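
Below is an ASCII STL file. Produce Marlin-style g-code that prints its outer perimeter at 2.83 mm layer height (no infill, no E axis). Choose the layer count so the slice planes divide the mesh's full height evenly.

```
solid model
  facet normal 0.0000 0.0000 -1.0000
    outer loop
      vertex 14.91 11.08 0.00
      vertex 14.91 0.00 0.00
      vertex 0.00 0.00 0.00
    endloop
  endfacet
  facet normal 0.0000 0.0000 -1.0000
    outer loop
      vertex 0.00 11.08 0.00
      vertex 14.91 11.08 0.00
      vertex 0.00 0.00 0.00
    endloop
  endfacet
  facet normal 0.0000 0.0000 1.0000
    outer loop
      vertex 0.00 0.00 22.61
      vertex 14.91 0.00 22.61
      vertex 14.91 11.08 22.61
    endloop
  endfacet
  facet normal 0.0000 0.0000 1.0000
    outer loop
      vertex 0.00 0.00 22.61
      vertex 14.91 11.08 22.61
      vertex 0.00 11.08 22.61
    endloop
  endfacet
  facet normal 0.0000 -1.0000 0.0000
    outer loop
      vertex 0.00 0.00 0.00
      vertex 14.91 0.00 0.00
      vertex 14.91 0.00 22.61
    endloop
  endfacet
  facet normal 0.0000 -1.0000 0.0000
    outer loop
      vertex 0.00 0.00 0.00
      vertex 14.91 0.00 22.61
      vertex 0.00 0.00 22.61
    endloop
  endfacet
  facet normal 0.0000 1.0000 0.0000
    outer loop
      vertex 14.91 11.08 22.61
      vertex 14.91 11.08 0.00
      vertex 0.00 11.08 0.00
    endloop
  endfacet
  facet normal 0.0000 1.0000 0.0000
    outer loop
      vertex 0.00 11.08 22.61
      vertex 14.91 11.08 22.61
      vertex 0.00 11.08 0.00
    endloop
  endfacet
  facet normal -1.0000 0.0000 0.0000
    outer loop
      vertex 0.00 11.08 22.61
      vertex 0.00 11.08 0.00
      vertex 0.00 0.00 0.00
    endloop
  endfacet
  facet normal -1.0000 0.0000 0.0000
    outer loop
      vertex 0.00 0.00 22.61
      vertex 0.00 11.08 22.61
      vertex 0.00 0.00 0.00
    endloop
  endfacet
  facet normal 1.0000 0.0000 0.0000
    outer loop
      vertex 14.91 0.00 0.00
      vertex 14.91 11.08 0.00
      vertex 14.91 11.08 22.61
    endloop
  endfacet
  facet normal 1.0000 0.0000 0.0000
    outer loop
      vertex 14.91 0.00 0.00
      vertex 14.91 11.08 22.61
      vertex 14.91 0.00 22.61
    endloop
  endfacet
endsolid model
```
; perimeter-only toolpath
G21 ; units = mm
G90 ; absolute positioning
G28 ; home
; layer 1
G0 Z2.83
G0 X0.00 Y0.00
G1 X14.91 Y0.00
G1 X14.91 Y11.08
G1 X0.00 Y11.08
G1 X0.00 Y0.00
; layer 2
G0 Z5.65
G0 X0.00 Y0.00
G1 X14.91 Y0.00
G1 X14.91 Y11.08
G1 X0.00 Y11.08
G1 X0.00 Y0.00
; layer 3
G0 Z8.48
G0 X0.00 Y0.00
G1 X14.91 Y0.00
G1 X14.91 Y11.08
G1 X0.00 Y11.08
G1 X0.00 Y0.00
; layer 4
G0 Z11.30
G0 X0.00 Y0.00
G1 X14.91 Y0.00
G1 X14.91 Y11.08
G1 X0.00 Y11.08
G1 X0.00 Y0.00
; layer 5
G0 Z14.13
G0 X0.00 Y0.00
G1 X14.91 Y0.00
G1 X14.91 Y11.08
G1 X0.00 Y11.08
G1 X0.00 Y0.00
; layer 6
G0 Z16.96
G0 X0.00 Y0.00
G1 X14.91 Y0.00
G1 X14.91 Y11.08
G1 X0.00 Y11.08
G1 X0.00 Y0.00
; layer 7
G0 Z19.78
G0 X0.00 Y0.00
G1 X14.91 Y0.00
G1 X14.91 Y11.08
G1 X0.00 Y11.08
G1 X0.00 Y0.00
; layer 8
G0 Z22.61
G0 X0.00 Y0.00
G1 X14.91 Y0.00
G1 X14.91 Y11.08
G1 X0.00 Y11.08
G1 X0.00 Y0.00
M2 ; end

The solid is a rectangular box, roughly 14.9 × 11.1 mm footprint and 22.6 mm tall. Slicing at Δz = 2.83 mm — 8 equal slices spanning the solid's height, so layer i sits at z = i·h/8 — gives 8 non-empty perimeters. Each is a 4-segment closed polygon; G0 lifts to the layer z and rapids to the start vertex, then G1 traces the edges.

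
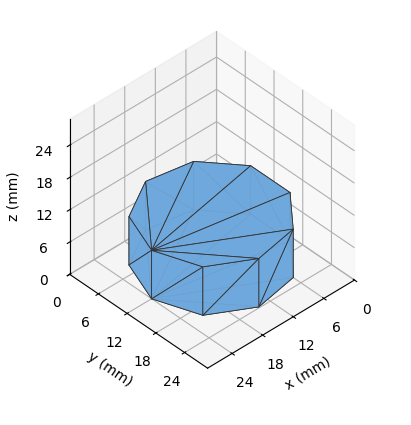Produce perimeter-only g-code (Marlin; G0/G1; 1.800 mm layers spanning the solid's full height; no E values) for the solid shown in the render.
Reading the render: the shape is a regular 9-sided prism (a cylinder approximated with 9 flat sides), circumscribed radius ≈ 12 mm, height ≈ 9 mm (dimensions read to the nearest mm from the axis ticks). For the g-code, the solid's height is divided into equal slices at the stated Δz and each level perimeter traced with G1 moves after a G0 lift.

; perimeter-only toolpath
G21 ; units = mm
G90 ; absolute positioning
G28 ; home
; layer 1
G0 Z1.800
G0 X24.000 Y12.000
G1 X21.193 Y19.713
G1 X14.084 Y23.818
G1 X6.000 Y22.392
G1 X0.724 Y16.104
G1 X0.724 Y7.896
G1 X6.000 Y1.608
G1 X14.084 Y0.182
G1 X21.193 Y4.287
G1 X24.000 Y12.000
; layer 2
G0 Z3.600
G0 X24.000 Y12.000
G1 X21.193 Y19.713
G1 X14.084 Y23.818
G1 X6.000 Y22.392
G1 X0.724 Y16.104
G1 X0.724 Y7.896
G1 X6.000 Y1.608
G1 X14.084 Y0.182
G1 X21.193 Y4.287
G1 X24.000 Y12.000
; layer 3
G0 Z5.400
G0 X24.000 Y12.000
G1 X21.193 Y19.713
G1 X14.084 Y23.818
G1 X6.000 Y22.392
G1 X0.724 Y16.104
G1 X0.724 Y7.896
G1 X6.000 Y1.608
G1 X14.084 Y0.182
G1 X21.193 Y4.287
G1 X24.000 Y12.000
; layer 4
G0 Z7.200
G0 X24.000 Y12.000
G1 X21.193 Y19.713
G1 X14.084 Y23.818
G1 X6.000 Y22.392
G1 X0.724 Y16.104
G1 X0.724 Y7.896
G1 X6.000 Y1.608
G1 X14.084 Y0.182
G1 X21.193 Y4.287
G1 X24.000 Y12.000
; layer 5
G0 Z9.000
G0 X24.000 Y12.000
G1 X21.193 Y19.713
G1 X14.084 Y23.818
G1 X6.000 Y22.392
G1 X0.724 Y16.104
G1 X0.724 Y7.896
G1 X6.000 Y1.608
G1 X14.084 Y0.182
G1 X21.193 Y4.287
G1 X24.000 Y12.000
M2 ; end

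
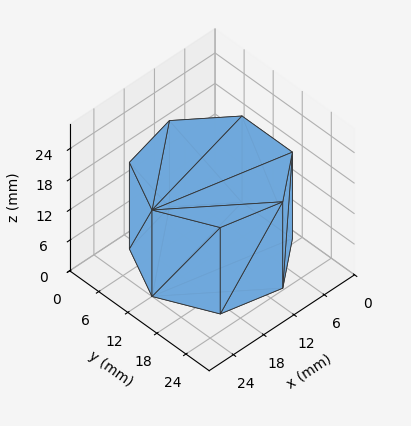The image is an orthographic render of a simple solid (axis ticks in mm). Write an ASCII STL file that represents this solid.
Reading the render: the shape is a regular 7-sided prism (a cylinder approximated with 7 flat sides), circumscribed radius ≈ 12 mm, height ≈ 17 mm (dimensions read to the nearest mm from the axis ticks). For the STL, each face is triangulated and given an outward normal.

solid part
  facet normal 0.0000 0.0000 -1.0000
    outer loop
      vertex 9.330 23.699 0.000
      vertex 19.482 21.382 0.000
      vertex 24.000 12.000 0.000
    endloop
  endfacet
  facet normal 0.0000 0.0000 -1.0000
    outer loop
      vertex 1.188 17.207 0.000
      vertex 9.330 23.699 0.000
      vertex 24.000 12.000 0.000
    endloop
  endfacet
  facet normal 0.0000 0.0000 -1.0000
    outer loop
      vertex 1.188 6.793 0.000
      vertex 1.188 17.207 0.000
      vertex 24.000 12.000 0.000
    endloop
  endfacet
  facet normal 0.0000 0.0000 -1.0000
    outer loop
      vertex 9.330 0.301 0.000
      vertex 1.188 6.793 0.000
      vertex 24.000 12.000 0.000
    endloop
  endfacet
  facet normal 0.0000 0.0000 -1.0000
    outer loop
      vertex 19.482 2.618 0.000
      vertex 9.330 0.301 0.000
      vertex 24.000 12.000 0.000
    endloop
  endfacet
  facet normal 0.0000 0.0000 1.0000
    outer loop
      vertex 24.000 12.000 17.000
      vertex 19.482 21.382 17.000
      vertex 9.330 23.699 17.000
    endloop
  endfacet
  facet normal 0.0000 0.0000 1.0000
    outer loop
      vertex 24.000 12.000 17.000
      vertex 9.330 23.699 17.000
      vertex 1.188 17.207 17.000
    endloop
  endfacet
  facet normal 0.0000 0.0000 1.0000
    outer loop
      vertex 24.000 12.000 17.000
      vertex 1.188 17.207 17.000
      vertex 1.188 6.793 17.000
    endloop
  endfacet
  facet normal 0.0000 0.0000 1.0000
    outer loop
      vertex 24.000 12.000 17.000
      vertex 1.188 6.793 17.000
      vertex 9.330 0.301 17.000
    endloop
  endfacet
  facet normal 0.0000 0.0000 1.0000
    outer loop
      vertex 24.000 12.000 17.000
      vertex 9.330 0.301 17.000
      vertex 19.482 2.618 17.000
    endloop
  endfacet
  facet normal 0.9010 0.4339 0.0000
    outer loop
      vertex 24.000 12.000 0.000
      vertex 19.482 21.382 0.000
      vertex 19.482 21.382 17.000
    endloop
  endfacet
  facet normal 0.9010 0.4339 0.0000
    outer loop
      vertex 24.000 12.000 0.000
      vertex 19.482 21.382 17.000
      vertex 24.000 12.000 17.000
    endloop
  endfacet
  facet normal 0.2225 0.9749 0.0000
    outer loop
      vertex 19.482 21.382 0.000
      vertex 9.330 23.699 0.000
      vertex 9.330 23.699 17.000
    endloop
  endfacet
  facet normal 0.2225 0.9749 0.0000
    outer loop
      vertex 19.482 21.382 0.000
      vertex 9.330 23.699 17.000
      vertex 19.482 21.382 17.000
    endloop
  endfacet
  facet normal -0.6234 0.7819 0.0000
    outer loop
      vertex 9.330 23.699 0.000
      vertex 1.188 17.207 0.000
      vertex 1.188 17.207 17.000
    endloop
  endfacet
  facet normal -0.6234 0.7819 0.0000
    outer loop
      vertex 9.330 23.699 0.000
      vertex 1.188 17.207 17.000
      vertex 9.330 23.699 17.000
    endloop
  endfacet
  facet normal -1.0000 0.0000 0.0000
    outer loop
      vertex 1.188 17.207 0.000
      vertex 1.188 6.793 0.000
      vertex 1.188 6.793 17.000
    endloop
  endfacet
  facet normal -1.0000 0.0000 0.0000
    outer loop
      vertex 1.188 17.207 0.000
      vertex 1.188 6.793 17.000
      vertex 1.188 17.207 17.000
    endloop
  endfacet
  facet normal -0.6234 -0.7819 0.0000
    outer loop
      vertex 1.188 6.793 0.000
      vertex 9.330 0.301 0.000
      vertex 9.330 0.301 17.000
    endloop
  endfacet
  facet normal -0.6234 -0.7819 0.0000
    outer loop
      vertex 1.188 6.793 0.000
      vertex 9.330 0.301 17.000
      vertex 1.188 6.793 17.000
    endloop
  endfacet
  facet normal 0.2225 -0.9749 0.0000
    outer loop
      vertex 9.330 0.301 0.000
      vertex 19.482 2.618 0.000
      vertex 19.482 2.618 17.000
    endloop
  endfacet
  facet normal 0.2225 -0.9749 0.0000
    outer loop
      vertex 9.330 0.301 0.000
      vertex 19.482 2.618 17.000
      vertex 9.330 0.301 17.000
    endloop
  endfacet
  facet normal 0.9010 -0.4339 0.0000
    outer loop
      vertex 19.482 2.618 0.000
      vertex 24.000 12.000 0.000
      vertex 24.000 12.000 17.000
    endloop
  endfacet
  facet normal 0.9010 -0.4339 0.0000
    outer loop
      vertex 19.482 2.618 0.000
      vertex 24.000 12.000 17.000
      vertex 19.482 2.618 17.000
    endloop
  endfacet
endsolid part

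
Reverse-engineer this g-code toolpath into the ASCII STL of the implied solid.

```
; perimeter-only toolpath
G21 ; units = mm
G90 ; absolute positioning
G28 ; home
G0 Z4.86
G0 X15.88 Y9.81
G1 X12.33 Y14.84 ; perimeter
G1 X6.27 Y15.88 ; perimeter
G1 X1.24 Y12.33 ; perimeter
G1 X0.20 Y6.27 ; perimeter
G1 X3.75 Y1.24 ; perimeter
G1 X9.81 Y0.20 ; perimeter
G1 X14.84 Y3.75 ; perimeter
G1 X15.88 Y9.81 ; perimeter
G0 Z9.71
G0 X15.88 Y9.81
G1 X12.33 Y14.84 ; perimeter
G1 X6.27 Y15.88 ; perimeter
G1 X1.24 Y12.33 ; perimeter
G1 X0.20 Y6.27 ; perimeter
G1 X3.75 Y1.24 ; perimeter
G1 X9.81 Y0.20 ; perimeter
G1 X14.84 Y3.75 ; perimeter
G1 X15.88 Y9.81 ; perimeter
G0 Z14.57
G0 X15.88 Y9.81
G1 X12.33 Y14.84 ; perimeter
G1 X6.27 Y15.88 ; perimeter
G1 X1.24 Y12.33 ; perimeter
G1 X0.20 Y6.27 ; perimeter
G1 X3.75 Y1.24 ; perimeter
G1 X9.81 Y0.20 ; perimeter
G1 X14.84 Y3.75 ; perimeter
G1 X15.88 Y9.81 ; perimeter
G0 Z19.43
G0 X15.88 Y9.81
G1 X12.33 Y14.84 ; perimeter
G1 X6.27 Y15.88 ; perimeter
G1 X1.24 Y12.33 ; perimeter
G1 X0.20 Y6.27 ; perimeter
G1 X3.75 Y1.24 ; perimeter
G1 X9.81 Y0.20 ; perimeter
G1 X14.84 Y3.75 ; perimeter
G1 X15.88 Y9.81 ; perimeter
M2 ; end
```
solid part
  facet normal 0.0000 0.0000 -1.0000
    outer loop
      vertex 6.27 15.88 0.00
      vertex 12.33 14.84 0.00
      vertex 15.88 9.81 0.00
    endloop
  endfacet
  facet normal 0.0000 0.0000 -1.0000
    outer loop
      vertex 1.24 12.33 0.00
      vertex 6.27 15.88 0.00
      vertex 15.88 9.81 0.00
    endloop
  endfacet
  facet normal 0.0000 0.0000 -1.0000
    outer loop
      vertex 0.20 6.27 0.00
      vertex 1.24 12.33 0.00
      vertex 15.88 9.81 0.00
    endloop
  endfacet
  facet normal 0.0000 0.0000 -1.0000
    outer loop
      vertex 3.75 1.24 0.00
      vertex 0.20 6.27 0.00
      vertex 15.88 9.81 0.00
    endloop
  endfacet
  facet normal 0.0000 0.0000 -1.0000
    outer loop
      vertex 9.81 0.20 0.00
      vertex 3.75 1.24 0.00
      vertex 15.88 9.81 0.00
    endloop
  endfacet
  facet normal 0.0000 0.0000 -1.0000
    outer loop
      vertex 14.84 3.75 0.00
      vertex 9.81 0.20 0.00
      vertex 15.88 9.81 0.00
    endloop
  endfacet
  facet normal 0.0000 0.0000 1.0000
    outer loop
      vertex 15.88 9.81 19.43
      vertex 12.33 14.84 19.43
      vertex 6.27 15.88 19.43
    endloop
  endfacet
  facet normal 0.0000 0.0000 1.0000
    outer loop
      vertex 15.88 9.81 19.43
      vertex 6.27 15.88 19.43
      vertex 1.24 12.33 19.43
    endloop
  endfacet
  facet normal 0.0000 0.0000 1.0000
    outer loop
      vertex 15.88 9.81 19.43
      vertex 1.24 12.33 19.43
      vertex 0.20 6.27 19.43
    endloop
  endfacet
  facet normal 0.0000 0.0000 1.0000
    outer loop
      vertex 15.88 9.81 19.43
      vertex 0.20 6.27 19.43
      vertex 3.75 1.24 19.43
    endloop
  endfacet
  facet normal 0.0000 0.0000 1.0000
    outer loop
      vertex 15.88 9.81 19.43
      vertex 3.75 1.24 19.43
      vertex 9.81 0.20 19.43
    endloop
  endfacet
  facet normal 0.0000 0.0000 1.0000
    outer loop
      vertex 15.88 9.81 19.43
      vertex 9.81 0.20 19.43
      vertex 14.84 3.75 19.43
    endloop
  endfacet
  facet normal 0.8170 0.5766 0.0000
    outer loop
      vertex 15.88 9.81 0.00
      vertex 12.33 14.84 0.00
      vertex 12.33 14.84 19.43
    endloop
  endfacet
  facet normal 0.8170 0.5766 0.0000
    outer loop
      vertex 15.88 9.81 0.00
      vertex 12.33 14.84 19.43
      vertex 15.88 9.81 19.43
    endloop
  endfacet
  facet normal 0.1691 0.9856 0.0000
    outer loop
      vertex 12.33 14.84 0.00
      vertex 6.27 15.88 0.00
      vertex 6.27 15.88 19.43
    endloop
  endfacet
  facet normal 0.1691 0.9856 0.0000
    outer loop
      vertex 12.33 14.84 0.00
      vertex 6.27 15.88 19.43
      vertex 12.33 14.84 19.43
    endloop
  endfacet
  facet normal -0.5766 0.8170 0.0000
    outer loop
      vertex 6.27 15.88 0.00
      vertex 1.24 12.33 0.00
      vertex 1.24 12.33 19.43
    endloop
  endfacet
  facet normal -0.5766 0.8170 0.0000
    outer loop
      vertex 6.27 15.88 0.00
      vertex 1.24 12.33 19.43
      vertex 6.27 15.88 19.43
    endloop
  endfacet
  facet normal -0.9856 0.1691 0.0000
    outer loop
      vertex 1.24 12.33 0.00
      vertex 0.20 6.27 0.00
      vertex 0.20 6.27 19.43
    endloop
  endfacet
  facet normal -0.9856 0.1691 0.0000
    outer loop
      vertex 1.24 12.33 0.00
      vertex 0.20 6.27 19.43
      vertex 1.24 12.33 19.43
    endloop
  endfacet
  facet normal -0.8170 -0.5766 0.0000
    outer loop
      vertex 0.20 6.27 0.00
      vertex 3.75 1.24 0.00
      vertex 3.75 1.24 19.43
    endloop
  endfacet
  facet normal -0.8170 -0.5766 0.0000
    outer loop
      vertex 0.20 6.27 0.00
      vertex 3.75 1.24 19.43
      vertex 0.20 6.27 19.43
    endloop
  endfacet
  facet normal -0.1691 -0.9856 0.0000
    outer loop
      vertex 3.75 1.24 0.00
      vertex 9.81 0.20 0.00
      vertex 9.81 0.20 19.43
    endloop
  endfacet
  facet normal -0.1691 -0.9856 0.0000
    outer loop
      vertex 3.75 1.24 0.00
      vertex 9.81 0.20 19.43
      vertex 3.75 1.24 19.43
    endloop
  endfacet
  facet normal 0.5766 -0.8170 0.0000
    outer loop
      vertex 9.81 0.20 0.00
      vertex 14.84 3.75 0.00
      vertex 14.84 3.75 19.43
    endloop
  endfacet
  facet normal 0.5766 -0.8170 0.0000
    outer loop
      vertex 9.81 0.20 0.00
      vertex 14.84 3.75 19.43
      vertex 9.81 0.20 19.43
    endloop
  endfacet
  facet normal 0.9856 -0.1691 0.0000
    outer loop
      vertex 14.84 3.75 0.00
      vertex 15.88 9.81 0.00
      vertex 15.88 9.81 19.43
    endloop
  endfacet
  facet normal 0.9856 -0.1691 0.0000
    outer loop
      vertex 14.84 3.75 0.00
      vertex 15.88 9.81 19.43
      vertex 14.84 3.75 19.43
    endloop
  endfacet
endsolid part

The G0 Z moves step by Δz≈4.86 mm. Every layer's G1 loop is the same polygon, so the solid is a straight extrusion of it from z=0 to z≈19.4. Closing with flat bottom and top caps and triangulating gives 28 facets — a regular 8-sided prism (a cylinder approximated with 8 flat sides), circumscribed radius ≈ 8.04 mm, height ≈ 19.4 mm.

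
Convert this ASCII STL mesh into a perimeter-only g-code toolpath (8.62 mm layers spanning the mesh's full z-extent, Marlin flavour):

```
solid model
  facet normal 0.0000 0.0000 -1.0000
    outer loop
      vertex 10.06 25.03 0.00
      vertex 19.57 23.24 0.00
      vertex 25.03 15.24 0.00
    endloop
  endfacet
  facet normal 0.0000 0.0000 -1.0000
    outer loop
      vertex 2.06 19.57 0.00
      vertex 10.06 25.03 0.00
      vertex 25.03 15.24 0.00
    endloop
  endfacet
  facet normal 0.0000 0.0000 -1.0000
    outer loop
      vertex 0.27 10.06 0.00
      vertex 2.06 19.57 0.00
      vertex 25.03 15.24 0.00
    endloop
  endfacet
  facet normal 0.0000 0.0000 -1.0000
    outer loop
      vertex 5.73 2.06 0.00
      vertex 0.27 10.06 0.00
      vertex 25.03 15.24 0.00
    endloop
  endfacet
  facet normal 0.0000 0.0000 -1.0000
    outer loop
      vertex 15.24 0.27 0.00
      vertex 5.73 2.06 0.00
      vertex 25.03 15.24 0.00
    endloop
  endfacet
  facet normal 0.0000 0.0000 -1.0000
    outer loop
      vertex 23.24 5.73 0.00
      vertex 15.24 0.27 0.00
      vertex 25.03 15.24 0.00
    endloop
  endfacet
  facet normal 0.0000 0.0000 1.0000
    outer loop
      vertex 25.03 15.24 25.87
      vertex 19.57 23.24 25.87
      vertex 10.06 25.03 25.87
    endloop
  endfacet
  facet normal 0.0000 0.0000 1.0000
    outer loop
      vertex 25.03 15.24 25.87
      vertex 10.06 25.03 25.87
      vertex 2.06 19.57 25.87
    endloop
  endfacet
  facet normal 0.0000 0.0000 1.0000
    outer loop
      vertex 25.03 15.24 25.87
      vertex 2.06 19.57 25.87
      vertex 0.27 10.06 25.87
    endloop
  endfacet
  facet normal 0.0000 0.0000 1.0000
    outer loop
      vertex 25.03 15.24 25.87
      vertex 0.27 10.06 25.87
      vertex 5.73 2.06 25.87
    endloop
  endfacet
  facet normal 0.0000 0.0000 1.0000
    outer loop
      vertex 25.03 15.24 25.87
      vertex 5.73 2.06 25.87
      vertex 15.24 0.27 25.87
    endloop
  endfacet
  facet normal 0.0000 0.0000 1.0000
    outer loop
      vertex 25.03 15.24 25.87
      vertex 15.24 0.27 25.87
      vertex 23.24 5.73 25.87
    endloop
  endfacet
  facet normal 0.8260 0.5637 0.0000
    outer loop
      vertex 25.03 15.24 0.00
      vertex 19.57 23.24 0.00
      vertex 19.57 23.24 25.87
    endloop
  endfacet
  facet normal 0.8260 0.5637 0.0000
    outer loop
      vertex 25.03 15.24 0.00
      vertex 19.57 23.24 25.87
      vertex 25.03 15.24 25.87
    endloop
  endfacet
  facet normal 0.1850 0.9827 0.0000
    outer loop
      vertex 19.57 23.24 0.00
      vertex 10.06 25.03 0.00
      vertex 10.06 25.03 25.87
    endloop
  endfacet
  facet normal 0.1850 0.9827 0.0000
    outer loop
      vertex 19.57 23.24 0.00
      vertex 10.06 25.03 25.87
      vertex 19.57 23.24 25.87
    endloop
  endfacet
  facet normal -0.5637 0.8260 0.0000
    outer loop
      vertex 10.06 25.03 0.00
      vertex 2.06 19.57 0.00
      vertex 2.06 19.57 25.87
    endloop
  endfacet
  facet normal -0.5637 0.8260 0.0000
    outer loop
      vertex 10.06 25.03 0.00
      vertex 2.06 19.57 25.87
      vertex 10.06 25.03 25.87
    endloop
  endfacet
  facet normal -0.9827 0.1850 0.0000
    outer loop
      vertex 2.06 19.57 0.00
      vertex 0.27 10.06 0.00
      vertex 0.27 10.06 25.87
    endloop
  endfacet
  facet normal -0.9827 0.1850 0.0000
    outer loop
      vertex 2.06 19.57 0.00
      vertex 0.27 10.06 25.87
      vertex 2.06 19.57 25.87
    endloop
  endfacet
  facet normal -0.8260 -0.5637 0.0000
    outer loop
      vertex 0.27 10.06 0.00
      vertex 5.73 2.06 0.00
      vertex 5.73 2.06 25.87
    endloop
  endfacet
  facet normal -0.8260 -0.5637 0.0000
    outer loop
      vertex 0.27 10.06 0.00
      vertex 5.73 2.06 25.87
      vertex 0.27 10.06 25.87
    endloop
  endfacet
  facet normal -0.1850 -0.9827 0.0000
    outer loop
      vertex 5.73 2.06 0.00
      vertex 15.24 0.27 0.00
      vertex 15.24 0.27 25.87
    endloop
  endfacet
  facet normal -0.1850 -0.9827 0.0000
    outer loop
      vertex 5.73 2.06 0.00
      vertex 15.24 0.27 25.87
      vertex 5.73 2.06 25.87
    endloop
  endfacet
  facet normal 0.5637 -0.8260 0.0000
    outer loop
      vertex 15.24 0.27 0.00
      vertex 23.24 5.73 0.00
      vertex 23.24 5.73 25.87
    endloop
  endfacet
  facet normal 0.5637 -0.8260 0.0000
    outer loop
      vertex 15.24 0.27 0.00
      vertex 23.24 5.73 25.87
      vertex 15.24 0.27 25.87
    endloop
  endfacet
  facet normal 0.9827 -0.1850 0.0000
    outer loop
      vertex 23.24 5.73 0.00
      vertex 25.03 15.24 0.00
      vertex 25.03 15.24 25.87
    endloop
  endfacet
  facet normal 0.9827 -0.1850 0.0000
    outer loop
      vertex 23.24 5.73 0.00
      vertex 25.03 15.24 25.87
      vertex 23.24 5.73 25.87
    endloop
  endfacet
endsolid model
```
; perimeter-only toolpath
G21 ; units = mm
G90 ; absolute positioning
G28 ; home
; layer 1
G0 Z8.62
G0 X25.03 Y15.24
G1 X19.57 Y23.24
G1 X10.06 Y25.03
G1 X2.06 Y19.57
G1 X0.27 Y10.06
G1 X5.73 Y2.06
G1 X15.24 Y0.27
G1 X23.24 Y5.73
G1 X25.03 Y15.24
; layer 2
G0 Z17.25
G0 X25.03 Y15.24
G1 X19.57 Y23.24
G1 X10.06 Y25.03
G1 X2.06 Y19.57
G1 X0.27 Y10.06
G1 X5.73 Y2.06
G1 X15.24 Y0.27
G1 X23.24 Y5.73
G1 X25.03 Y15.24
; layer 3
G0 Z25.87
G0 X25.03 Y15.24
G1 X19.57 Y23.24
G1 X10.06 Y25.03
G1 X2.06 Y19.57
G1 X0.27 Y10.06
G1 X5.73 Y2.06
G1 X15.24 Y0.27
G1 X23.24 Y5.73
G1 X25.03 Y15.24
M2 ; end

The solid is a regular 8-sided prism (a cylinder approximated with 8 flat sides), circumscribed radius ≈ 12.7 mm, height ≈ 25.9 mm. Slicing at Δz = 8.62 mm — 3 equal slices spanning the solid's height, so layer i sits at z = i·h/3 — gives 3 non-empty perimeters. Each is a 8-segment closed polygon; G0 lifts to the layer z and rapids to the start vertex, then G1 traces the edges.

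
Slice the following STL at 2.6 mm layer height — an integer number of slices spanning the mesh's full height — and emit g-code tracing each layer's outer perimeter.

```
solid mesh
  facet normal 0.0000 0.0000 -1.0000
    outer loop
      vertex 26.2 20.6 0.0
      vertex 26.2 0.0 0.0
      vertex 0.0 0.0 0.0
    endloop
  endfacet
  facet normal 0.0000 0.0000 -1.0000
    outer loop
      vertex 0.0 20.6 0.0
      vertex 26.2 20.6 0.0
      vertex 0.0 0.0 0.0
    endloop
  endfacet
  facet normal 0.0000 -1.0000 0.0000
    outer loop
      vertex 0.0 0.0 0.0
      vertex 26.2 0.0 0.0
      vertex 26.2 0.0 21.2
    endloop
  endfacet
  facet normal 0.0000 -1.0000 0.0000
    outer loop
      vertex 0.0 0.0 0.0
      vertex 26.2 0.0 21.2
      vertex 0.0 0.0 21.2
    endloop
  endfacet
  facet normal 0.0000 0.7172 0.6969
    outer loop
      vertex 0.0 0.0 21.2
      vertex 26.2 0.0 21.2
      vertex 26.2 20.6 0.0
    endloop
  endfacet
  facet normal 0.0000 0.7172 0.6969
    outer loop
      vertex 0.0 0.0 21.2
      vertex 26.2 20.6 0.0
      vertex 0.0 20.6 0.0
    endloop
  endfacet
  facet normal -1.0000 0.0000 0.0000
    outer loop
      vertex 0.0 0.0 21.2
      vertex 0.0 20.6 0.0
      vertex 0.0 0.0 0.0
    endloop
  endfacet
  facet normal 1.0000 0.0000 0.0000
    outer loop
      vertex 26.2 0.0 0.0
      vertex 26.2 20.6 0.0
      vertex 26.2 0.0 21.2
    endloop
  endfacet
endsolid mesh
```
; perimeter-only toolpath
G21 ; units = mm
G90 ; absolute positioning
G28 ; home
; layer 1
G0 Z2.6
G0 X0.0 Y0.0
G1 X26.2 Y0.0
G1 X26.2 Y18.0
G1 X0.0 Y18.0
G1 X0.0 Y0.0
; layer 2
G0 Z5.3
G0 X0.0 Y0.0
G1 X26.2 Y0.0
G1 X26.2 Y15.5
G1 X0.0 Y15.5
G1 X0.0 Y0.0
; layer 3
G0 Z7.9
G0 X0.0 Y0.0
G1 X26.2 Y0.0
G1 X26.2 Y12.9
G1 X0.0 Y12.9
G1 X0.0 Y0.0
; layer 4
G0 Z10.6
G0 X0.0 Y0.0
G1 X26.2 Y0.0
G1 X26.2 Y10.3
G1 X0.0 Y10.3
G1 X0.0 Y0.0
; layer 5
G0 Z13.2
G0 X0.0 Y0.0
G1 X26.2 Y0.0
G1 X26.2 Y7.7
G1 X0.0 Y7.7
G1 X0.0 Y0.0
; layer 6
G0 Z15.9
G0 X0.0 Y0.0
G1 X26.2 Y0.0
G1 X26.2 Y5.2
G1 X0.0 Y5.2
G1 X0.0 Y0.0
; layer 7
G0 Z18.6
G0 X0.0 Y0.0
G1 X26.2 Y0.0
G1 X26.2 Y2.6
G1 X0.0 Y2.6
G1 X0.0 Y0.0
M2 ; end

The solid is a wedge (ramp): 26.2 × 20.6 mm base, rising to 21.2 mm along the y=0 edge and sloping linearly to z=0 at y=20.6. Slicing at Δz = 2.6 mm — 8 equal slices spanning the solid's height, so layer i sits at z = i·h/8 — gives 7 non-empty perimeters. Each is a 4-segment closed polygon; G0 lifts to the layer z and rapids to the start vertex, then G1 traces the edges. The cross-section shrinks linearly with z (the slice at the apex is degenerate and omitted).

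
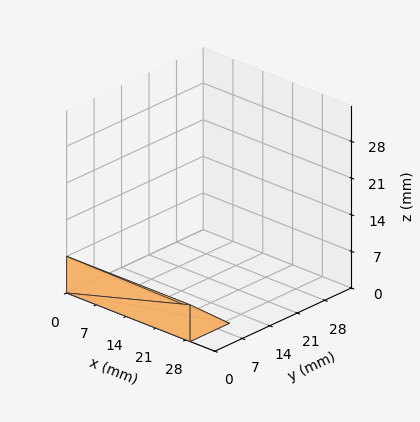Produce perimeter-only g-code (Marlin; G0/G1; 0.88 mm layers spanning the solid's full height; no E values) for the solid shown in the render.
Reading the render: the shape is a wedge (ramp): 29 × 10 mm base, rising to 7 mm along the y=0 edge and sloping linearly to z=0 at y=10 (dimensions read to the nearest mm from the axis ticks). For the g-code, the solid's height is divided into equal slices at the stated Δz and each level perimeter traced with G1 moves after a G0 lift.

; perimeter-only toolpath
G21 ; units = mm
G90 ; absolute positioning
G28 ; home
; layer 1
G0 Z0.88
G0 X0.00 Y0.00
G1 X29.00 Y0.00
G1 X29.00 Y8.75
G1 X0.00 Y8.75
G1 X0.00 Y0.00
; layer 2
G0 Z1.75
G0 X0.00 Y0.00
G1 X29.00 Y0.00
G1 X29.00 Y7.50
G1 X0.00 Y7.50
G1 X0.00 Y0.00
; layer 3
G0 Z2.62
G0 X0.00 Y0.00
G1 X29.00 Y0.00
G1 X29.00 Y6.25
G1 X0.00 Y6.25
G1 X0.00 Y0.00
; layer 4
G0 Z3.50
G0 X0.00 Y0.00
G1 X29.00 Y0.00
G1 X29.00 Y5.00
G1 X0.00 Y5.00
G1 X0.00 Y0.00
; layer 5
G0 Z4.38
G0 X0.00 Y0.00
G1 X29.00 Y0.00
G1 X29.00 Y3.75
G1 X0.00 Y3.75
G1 X0.00 Y0.00
; layer 6
G0 Z5.25
G0 X0.00 Y0.00
G1 X29.00 Y0.00
G1 X29.00 Y2.50
G1 X0.00 Y2.50
G1 X0.00 Y0.00
; layer 7
G0 Z6.12
G0 X0.00 Y0.00
G1 X29.00 Y0.00
G1 X29.00 Y1.25
G1 X0.00 Y1.25
G1 X0.00 Y0.00
M2 ; end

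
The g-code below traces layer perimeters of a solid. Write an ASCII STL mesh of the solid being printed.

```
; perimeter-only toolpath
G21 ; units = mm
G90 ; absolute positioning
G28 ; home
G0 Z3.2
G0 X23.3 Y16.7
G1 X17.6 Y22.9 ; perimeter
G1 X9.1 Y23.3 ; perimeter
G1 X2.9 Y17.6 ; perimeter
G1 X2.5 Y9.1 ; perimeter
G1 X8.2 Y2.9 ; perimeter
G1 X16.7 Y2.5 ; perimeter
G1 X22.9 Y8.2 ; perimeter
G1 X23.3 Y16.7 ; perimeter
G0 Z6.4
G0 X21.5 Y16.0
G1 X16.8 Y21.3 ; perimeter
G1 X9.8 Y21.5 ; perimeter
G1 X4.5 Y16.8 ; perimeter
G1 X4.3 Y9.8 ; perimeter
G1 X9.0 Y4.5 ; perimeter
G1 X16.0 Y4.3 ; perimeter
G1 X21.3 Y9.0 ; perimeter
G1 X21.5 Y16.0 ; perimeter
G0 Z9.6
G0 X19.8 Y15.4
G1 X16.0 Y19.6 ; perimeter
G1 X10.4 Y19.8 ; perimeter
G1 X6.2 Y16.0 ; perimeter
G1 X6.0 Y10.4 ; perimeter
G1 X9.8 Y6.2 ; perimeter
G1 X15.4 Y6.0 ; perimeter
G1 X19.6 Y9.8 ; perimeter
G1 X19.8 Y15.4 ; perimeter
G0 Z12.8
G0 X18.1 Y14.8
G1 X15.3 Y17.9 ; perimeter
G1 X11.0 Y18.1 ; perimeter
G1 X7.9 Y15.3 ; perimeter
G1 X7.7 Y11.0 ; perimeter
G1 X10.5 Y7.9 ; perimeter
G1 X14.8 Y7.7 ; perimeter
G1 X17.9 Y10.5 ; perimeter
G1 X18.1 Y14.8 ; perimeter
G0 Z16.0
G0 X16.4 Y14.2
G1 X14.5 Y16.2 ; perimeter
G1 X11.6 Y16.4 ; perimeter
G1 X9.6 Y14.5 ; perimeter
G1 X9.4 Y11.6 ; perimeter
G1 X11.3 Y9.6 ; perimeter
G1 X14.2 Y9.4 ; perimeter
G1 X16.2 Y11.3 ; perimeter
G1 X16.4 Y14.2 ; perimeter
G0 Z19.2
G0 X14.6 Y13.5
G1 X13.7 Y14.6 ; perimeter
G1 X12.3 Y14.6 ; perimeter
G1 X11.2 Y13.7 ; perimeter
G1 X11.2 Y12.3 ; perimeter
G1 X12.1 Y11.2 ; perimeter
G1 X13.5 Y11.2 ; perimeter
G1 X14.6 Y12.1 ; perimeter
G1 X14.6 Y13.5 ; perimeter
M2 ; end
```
solid part
  facet normal 0.0000 0.0000 -1.0000
    outer loop
      vertex 8.5 25.0 0.0
      vertex 18.4 24.6 0.0
      vertex 25.0 17.3 0.0
    endloop
  endfacet
  facet normal 0.0000 0.0000 -1.0000
    outer loop
      vertex 1.2 18.4 0.0
      vertex 8.5 25.0 0.0
      vertex 25.0 17.3 0.0
    endloop
  endfacet
  facet normal 0.0000 0.0000 -1.0000
    outer loop
      vertex 0.8 8.5 0.0
      vertex 1.2 18.4 0.0
      vertex 25.0 17.3 0.0
    endloop
  endfacet
  facet normal 0.0000 0.0000 -1.0000
    outer loop
      vertex 7.4 1.2 0.0
      vertex 0.8 8.5 0.0
      vertex 25.0 17.3 0.0
    endloop
  endfacet
  facet normal 0.0000 0.0000 -1.0000
    outer loop
      vertex 17.3 0.8 0.0
      vertex 7.4 1.2 0.0
      vertex 25.0 17.3 0.0
    endloop
  endfacet
  facet normal 0.0000 0.0000 -1.0000
    outer loop
      vertex 24.6 7.4 0.0
      vertex 17.3 0.8 0.0
      vertex 25.0 17.3 0.0
    endloop
  endfacet
  facet normal 0.6548 0.5920 0.4700
    outer loop
      vertex 25.0 17.3 0.0
      vertex 18.4 24.6 0.0
      vertex 12.9 12.9 22.4
    endloop
  endfacet
  facet normal 0.0356 0.8822 0.4695
    outer loop
      vertex 18.4 24.6 0.0
      vertex 8.5 25.0 0.0
      vertex 12.9 12.9 22.4
    endloop
  endfacet
  facet normal -0.5920 0.6548 0.4700
    outer loop
      vertex 8.5 25.0 0.0
      vertex 1.2 18.4 0.0
      vertex 12.9 12.9 22.4
    endloop
  endfacet
  facet normal -0.8822 0.0356 0.4695
    outer loop
      vertex 1.2 18.4 0.0
      vertex 0.8 8.5 0.0
      vertex 12.9 12.9 22.4
    endloop
  endfacet
  facet normal -0.6548 -0.5920 0.4700
    outer loop
      vertex 0.8 8.5 0.0
      vertex 7.4 1.2 0.0
      vertex 12.9 12.9 22.4
    endloop
  endfacet
  facet normal -0.0356 -0.8822 0.4695
    outer loop
      vertex 7.4 1.2 0.0
      vertex 17.3 0.8 0.0
      vertex 12.9 12.9 22.4
    endloop
  endfacet
  facet normal 0.5920 -0.6548 0.4700
    outer loop
      vertex 17.3 0.8 0.0
      vertex 24.6 7.4 0.0
      vertex 12.9 12.9 22.4
    endloop
  endfacet
  facet normal 0.8822 -0.0356 0.4695
    outer loop
      vertex 24.6 7.4 0.0
      vertex 25.0 17.3 0.0
      vertex 12.9 12.9 22.4
    endloop
  endfacet
endsolid part

The G0 Z moves step by Δz≈3.2 mm. The G1 loops shrink linearly with z, so the solid tapers from its base footprint up to z≈22.4. Closing with a flat bottom cap and the tapered top and triangulating gives 14 facets — a regular 8-sided pyramid, base circumscribed radius ≈ 12.9 mm, apex at z ≈ 22.4 mm.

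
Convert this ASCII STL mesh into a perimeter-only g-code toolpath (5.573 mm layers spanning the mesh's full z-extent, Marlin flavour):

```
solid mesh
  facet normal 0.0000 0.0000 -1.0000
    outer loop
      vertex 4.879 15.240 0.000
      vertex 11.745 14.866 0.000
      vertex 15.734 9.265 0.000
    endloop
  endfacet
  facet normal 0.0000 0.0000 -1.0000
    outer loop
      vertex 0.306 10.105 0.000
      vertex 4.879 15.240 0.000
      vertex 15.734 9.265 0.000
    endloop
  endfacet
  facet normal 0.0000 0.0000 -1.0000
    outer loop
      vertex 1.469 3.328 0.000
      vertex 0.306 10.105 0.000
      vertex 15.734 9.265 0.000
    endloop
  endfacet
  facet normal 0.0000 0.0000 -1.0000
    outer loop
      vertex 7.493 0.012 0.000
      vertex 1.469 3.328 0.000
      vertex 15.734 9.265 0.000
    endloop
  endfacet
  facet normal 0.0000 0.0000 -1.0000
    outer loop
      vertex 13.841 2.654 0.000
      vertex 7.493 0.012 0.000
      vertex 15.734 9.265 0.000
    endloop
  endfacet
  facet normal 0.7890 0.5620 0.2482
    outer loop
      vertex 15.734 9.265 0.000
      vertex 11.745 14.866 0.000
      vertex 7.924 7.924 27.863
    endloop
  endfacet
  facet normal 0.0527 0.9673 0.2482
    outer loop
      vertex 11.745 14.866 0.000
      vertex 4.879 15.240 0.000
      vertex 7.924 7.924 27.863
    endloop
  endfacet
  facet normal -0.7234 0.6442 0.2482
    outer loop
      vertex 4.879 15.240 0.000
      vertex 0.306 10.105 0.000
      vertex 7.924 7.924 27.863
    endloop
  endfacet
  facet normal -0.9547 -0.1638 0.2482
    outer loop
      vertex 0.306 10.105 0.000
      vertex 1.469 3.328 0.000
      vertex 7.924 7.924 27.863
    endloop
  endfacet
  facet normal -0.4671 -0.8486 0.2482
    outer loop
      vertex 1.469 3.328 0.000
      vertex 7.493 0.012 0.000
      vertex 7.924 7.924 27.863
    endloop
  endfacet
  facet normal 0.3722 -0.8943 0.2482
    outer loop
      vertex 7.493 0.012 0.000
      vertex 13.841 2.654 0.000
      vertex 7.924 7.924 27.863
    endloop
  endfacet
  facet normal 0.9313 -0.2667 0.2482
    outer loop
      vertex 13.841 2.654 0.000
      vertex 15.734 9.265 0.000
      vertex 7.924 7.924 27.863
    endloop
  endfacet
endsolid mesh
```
; perimeter-only toolpath
G21 ; units = mm
G90 ; absolute positioning
G28 ; home
; layer 1
G0 Z5.573
G0 X14.172 Y8.997
G1 X10.981 Y13.478
G1 X5.488 Y13.777
G1 X1.830 Y9.669
G1 X2.760 Y4.247
G1 X7.579 Y1.594
G1 X12.658 Y3.708
G1 X14.172 Y8.997
; layer 2
G0 Z11.145
G0 X12.610 Y8.729
G1 X10.217 Y12.089
G1 X6.097 Y12.314
G1 X3.353 Y9.233
G1 X4.051 Y5.166
G1 X7.665 Y3.177
G1 X11.474 Y4.762
G1 X12.610 Y8.729
; layer 3
G0 Z16.718
G0 X11.048 Y8.460
G1 X9.452 Y10.701
G1 X6.706 Y10.850
G1 X4.877 Y8.796
G1 X5.342 Y6.086
G1 X7.752 Y4.759
G1 X10.291 Y5.816
G1 X11.048 Y8.460
; layer 4
G0 Z22.290
G0 X9.486 Y8.192
G1 X8.688 Y9.312
G1 X7.315 Y9.387
G1 X6.400 Y8.360
G1 X6.633 Y7.005
G1 X7.838 Y6.342
G1 X9.107 Y6.870
G1 X9.486 Y8.192
M2 ; end

The solid is a regular 7-sided pyramid, base circumscribed radius ≈ 7.92 mm, apex at z ≈ 27.9 mm. Slicing at Δz = 5.573 mm — 5 equal slices spanning the solid's height, so layer i sits at z = i·h/5 — gives 4 non-empty perimeters. Each is a 7-segment closed polygon; G0 lifts to the layer z and rapids to the start vertex, then G1 traces the edges. The cross-section shrinks linearly with z (the slice at the apex is degenerate and omitted).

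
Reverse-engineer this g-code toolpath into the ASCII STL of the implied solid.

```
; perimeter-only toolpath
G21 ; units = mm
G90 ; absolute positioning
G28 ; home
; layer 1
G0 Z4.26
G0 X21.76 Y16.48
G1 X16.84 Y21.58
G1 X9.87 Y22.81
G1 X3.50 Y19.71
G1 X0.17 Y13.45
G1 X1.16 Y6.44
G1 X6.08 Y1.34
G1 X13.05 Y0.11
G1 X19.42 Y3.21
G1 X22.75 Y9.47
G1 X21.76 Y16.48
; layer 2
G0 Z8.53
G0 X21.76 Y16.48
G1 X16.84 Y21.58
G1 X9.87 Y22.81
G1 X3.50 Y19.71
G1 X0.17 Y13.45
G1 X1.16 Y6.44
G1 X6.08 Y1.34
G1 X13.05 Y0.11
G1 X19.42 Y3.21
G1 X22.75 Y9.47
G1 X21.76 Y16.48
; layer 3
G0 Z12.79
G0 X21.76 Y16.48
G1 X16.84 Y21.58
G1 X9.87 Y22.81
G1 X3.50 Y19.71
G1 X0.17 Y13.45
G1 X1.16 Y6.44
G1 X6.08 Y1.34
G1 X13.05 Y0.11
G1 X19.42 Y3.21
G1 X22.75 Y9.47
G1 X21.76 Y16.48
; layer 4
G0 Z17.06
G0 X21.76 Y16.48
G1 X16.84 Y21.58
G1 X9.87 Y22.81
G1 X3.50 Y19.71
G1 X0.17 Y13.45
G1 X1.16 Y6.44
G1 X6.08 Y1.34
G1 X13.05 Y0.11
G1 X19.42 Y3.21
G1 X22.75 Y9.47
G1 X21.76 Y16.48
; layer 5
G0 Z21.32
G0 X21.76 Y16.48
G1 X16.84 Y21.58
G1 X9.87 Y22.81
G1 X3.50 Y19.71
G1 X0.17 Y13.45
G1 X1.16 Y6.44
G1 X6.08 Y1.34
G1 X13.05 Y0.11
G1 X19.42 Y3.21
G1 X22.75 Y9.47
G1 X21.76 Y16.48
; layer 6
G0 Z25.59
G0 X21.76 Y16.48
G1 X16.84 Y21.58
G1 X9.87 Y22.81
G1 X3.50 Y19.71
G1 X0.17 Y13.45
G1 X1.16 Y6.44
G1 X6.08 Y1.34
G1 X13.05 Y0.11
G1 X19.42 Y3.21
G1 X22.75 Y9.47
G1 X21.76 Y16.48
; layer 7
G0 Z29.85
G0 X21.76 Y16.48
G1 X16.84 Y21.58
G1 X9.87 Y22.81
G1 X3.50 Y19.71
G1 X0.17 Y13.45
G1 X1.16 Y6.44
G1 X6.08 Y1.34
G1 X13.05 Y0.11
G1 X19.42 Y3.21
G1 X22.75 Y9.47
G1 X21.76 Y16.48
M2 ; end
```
solid part
  facet normal 0.0000 0.0000 -1.0000
    outer loop
      vertex 9.87 22.81 0.00
      vertex 16.84 21.58 0.00
      vertex 21.76 16.48 0.00
    endloop
  endfacet
  facet normal 0.0000 0.0000 -1.0000
    outer loop
      vertex 3.50 19.71 0.00
      vertex 9.87 22.81 0.00
      vertex 21.76 16.48 0.00
    endloop
  endfacet
  facet normal 0.0000 0.0000 -1.0000
    outer loop
      vertex 0.17 13.45 0.00
      vertex 3.50 19.71 0.00
      vertex 21.76 16.48 0.00
    endloop
  endfacet
  facet normal 0.0000 0.0000 -1.0000
    outer loop
      vertex 1.16 6.44 0.00
      vertex 0.17 13.45 0.00
      vertex 21.76 16.48 0.00
    endloop
  endfacet
  facet normal 0.0000 0.0000 -1.0000
    outer loop
      vertex 6.08 1.34 0.00
      vertex 1.16 6.44 0.00
      vertex 21.76 16.48 0.00
    endloop
  endfacet
  facet normal 0.0000 0.0000 -1.0000
    outer loop
      vertex 13.05 0.11 0.00
      vertex 6.08 1.34 0.00
      vertex 21.76 16.48 0.00
    endloop
  endfacet
  facet normal 0.0000 0.0000 -1.0000
    outer loop
      vertex 19.42 3.21 0.00
      vertex 13.05 0.11 0.00
      vertex 21.76 16.48 0.00
    endloop
  endfacet
  facet normal 0.0000 0.0000 -1.0000
    outer loop
      vertex 22.75 9.47 0.00
      vertex 19.42 3.21 0.00
      vertex 21.76 16.48 0.00
    endloop
  endfacet
  facet normal 0.0000 0.0000 1.0000
    outer loop
      vertex 21.76 16.48 29.85
      vertex 16.84 21.58 29.85
      vertex 9.87 22.81 29.85
    endloop
  endfacet
  facet normal 0.0000 0.0000 1.0000
    outer loop
      vertex 21.76 16.48 29.85
      vertex 9.87 22.81 29.85
      vertex 3.50 19.71 29.85
    endloop
  endfacet
  facet normal 0.0000 0.0000 1.0000
    outer loop
      vertex 21.76 16.48 29.85
      vertex 3.50 19.71 29.85
      vertex 0.17 13.45 29.85
    endloop
  endfacet
  facet normal 0.0000 0.0000 1.0000
    outer loop
      vertex 21.76 16.48 29.85
      vertex 0.17 13.45 29.85
      vertex 1.16 6.44 29.85
    endloop
  endfacet
  facet normal 0.0000 0.0000 1.0000
    outer loop
      vertex 21.76 16.48 29.85
      vertex 1.16 6.44 29.85
      vertex 6.08 1.34 29.85
    endloop
  endfacet
  facet normal 0.0000 0.0000 1.0000
    outer loop
      vertex 21.76 16.48 29.85
      vertex 6.08 1.34 29.85
      vertex 13.05 0.11 29.85
    endloop
  endfacet
  facet normal 0.0000 0.0000 1.0000
    outer loop
      vertex 21.76 16.48 29.85
      vertex 13.05 0.11 29.85
      vertex 19.42 3.21 29.85
    endloop
  endfacet
  facet normal 0.0000 0.0000 1.0000
    outer loop
      vertex 21.76 16.48 29.85
      vertex 19.42 3.21 29.85
      vertex 22.75 9.47 29.85
    endloop
  endfacet
  facet normal 0.7197 0.6943 0.0000
    outer loop
      vertex 21.76 16.48 0.00
      vertex 16.84 21.58 0.00
      vertex 16.84 21.58 29.85
    endloop
  endfacet
  facet normal 0.7197 0.6943 0.0000
    outer loop
      vertex 21.76 16.48 0.00
      vertex 16.84 21.58 29.85
      vertex 21.76 16.48 29.85
    endloop
  endfacet
  facet normal 0.1738 0.9848 0.0000
    outer loop
      vertex 16.84 21.58 0.00
      vertex 9.87 22.81 0.00
      vertex 9.87 22.81 29.85
    endloop
  endfacet
  facet normal 0.1738 0.9848 0.0000
    outer loop
      vertex 16.84 21.58 0.00
      vertex 9.87 22.81 29.85
      vertex 16.84 21.58 29.85
    endloop
  endfacet
  facet normal -0.4376 0.8992 0.0000
    outer loop
      vertex 9.87 22.81 0.00
      vertex 3.50 19.71 0.00
      vertex 3.50 19.71 29.85
    endloop
  endfacet
  facet normal -0.4376 0.8992 0.0000
    outer loop
      vertex 9.87 22.81 0.00
      vertex 3.50 19.71 29.85
      vertex 9.87 22.81 29.85
    endloop
  endfacet
  facet normal -0.8829 0.4696 0.0000
    outer loop
      vertex 3.50 19.71 0.00
      vertex 0.17 13.45 0.00
      vertex 0.17 13.45 29.85
    endloop
  endfacet
  facet normal -0.8829 0.4696 0.0000
    outer loop
      vertex 3.50 19.71 0.00
      vertex 0.17 13.45 29.85
      vertex 3.50 19.71 29.85
    endloop
  endfacet
  facet normal -0.9902 -0.1398 0.0000
    outer loop
      vertex 0.17 13.45 0.00
      vertex 1.16 6.44 0.00
      vertex 1.16 6.44 29.85
    endloop
  endfacet
  facet normal -0.9902 -0.1398 0.0000
    outer loop
      vertex 0.17 13.45 0.00
      vertex 1.16 6.44 29.85
      vertex 0.17 13.45 29.85
    endloop
  endfacet
  facet normal -0.7197 -0.6943 0.0000
    outer loop
      vertex 1.16 6.44 0.00
      vertex 6.08 1.34 0.00
      vertex 6.08 1.34 29.85
    endloop
  endfacet
  facet normal -0.7197 -0.6943 0.0000
    outer loop
      vertex 1.16 6.44 0.00
      vertex 6.08 1.34 29.85
      vertex 1.16 6.44 29.85
    endloop
  endfacet
  facet normal -0.1738 -0.9848 0.0000
    outer loop
      vertex 6.08 1.34 0.00
      vertex 13.05 0.11 0.00
      vertex 13.05 0.11 29.85
    endloop
  endfacet
  facet normal -0.1738 -0.9848 0.0000
    outer loop
      vertex 6.08 1.34 0.00
      vertex 13.05 0.11 29.85
      vertex 6.08 1.34 29.85
    endloop
  endfacet
  facet normal 0.4376 -0.8992 0.0000
    outer loop
      vertex 13.05 0.11 0.00
      vertex 19.42 3.21 0.00
      vertex 19.42 3.21 29.85
    endloop
  endfacet
  facet normal 0.4376 -0.8992 0.0000
    outer loop
      vertex 13.05 0.11 0.00
      vertex 19.42 3.21 29.85
      vertex 13.05 0.11 29.85
    endloop
  endfacet
  facet normal 0.8829 -0.4696 0.0000
    outer loop
      vertex 19.42 3.21 0.00
      vertex 22.75 9.47 0.00
      vertex 22.75 9.47 29.85
    endloop
  endfacet
  facet normal 0.8829 -0.4696 0.0000
    outer loop
      vertex 19.42 3.21 0.00
      vertex 22.75 9.47 29.85
      vertex 19.42 3.21 29.85
    endloop
  endfacet
  facet normal 0.9902 0.1398 0.0000
    outer loop
      vertex 22.75 9.47 0.00
      vertex 21.76 16.48 0.00
      vertex 21.76 16.48 29.85
    endloop
  endfacet
  facet normal 0.9902 0.1398 0.0000
    outer loop
      vertex 22.75 9.47 0.00
      vertex 21.76 16.48 29.85
      vertex 22.75 9.47 29.85
    endloop
  endfacet
endsolid part

The G0 Z moves step by Δz≈4.26 mm. Every layer's G1 loop is the same polygon, so the solid is a straight extrusion of it from z=0 to z≈29.9. Closing with flat bottom and top caps and triangulating gives 36 facets — a regular 10-sided prism (a cylinder approximated with 10 flat sides), circumscribed radius ≈ 11.5 mm, height ≈ 29.9 mm.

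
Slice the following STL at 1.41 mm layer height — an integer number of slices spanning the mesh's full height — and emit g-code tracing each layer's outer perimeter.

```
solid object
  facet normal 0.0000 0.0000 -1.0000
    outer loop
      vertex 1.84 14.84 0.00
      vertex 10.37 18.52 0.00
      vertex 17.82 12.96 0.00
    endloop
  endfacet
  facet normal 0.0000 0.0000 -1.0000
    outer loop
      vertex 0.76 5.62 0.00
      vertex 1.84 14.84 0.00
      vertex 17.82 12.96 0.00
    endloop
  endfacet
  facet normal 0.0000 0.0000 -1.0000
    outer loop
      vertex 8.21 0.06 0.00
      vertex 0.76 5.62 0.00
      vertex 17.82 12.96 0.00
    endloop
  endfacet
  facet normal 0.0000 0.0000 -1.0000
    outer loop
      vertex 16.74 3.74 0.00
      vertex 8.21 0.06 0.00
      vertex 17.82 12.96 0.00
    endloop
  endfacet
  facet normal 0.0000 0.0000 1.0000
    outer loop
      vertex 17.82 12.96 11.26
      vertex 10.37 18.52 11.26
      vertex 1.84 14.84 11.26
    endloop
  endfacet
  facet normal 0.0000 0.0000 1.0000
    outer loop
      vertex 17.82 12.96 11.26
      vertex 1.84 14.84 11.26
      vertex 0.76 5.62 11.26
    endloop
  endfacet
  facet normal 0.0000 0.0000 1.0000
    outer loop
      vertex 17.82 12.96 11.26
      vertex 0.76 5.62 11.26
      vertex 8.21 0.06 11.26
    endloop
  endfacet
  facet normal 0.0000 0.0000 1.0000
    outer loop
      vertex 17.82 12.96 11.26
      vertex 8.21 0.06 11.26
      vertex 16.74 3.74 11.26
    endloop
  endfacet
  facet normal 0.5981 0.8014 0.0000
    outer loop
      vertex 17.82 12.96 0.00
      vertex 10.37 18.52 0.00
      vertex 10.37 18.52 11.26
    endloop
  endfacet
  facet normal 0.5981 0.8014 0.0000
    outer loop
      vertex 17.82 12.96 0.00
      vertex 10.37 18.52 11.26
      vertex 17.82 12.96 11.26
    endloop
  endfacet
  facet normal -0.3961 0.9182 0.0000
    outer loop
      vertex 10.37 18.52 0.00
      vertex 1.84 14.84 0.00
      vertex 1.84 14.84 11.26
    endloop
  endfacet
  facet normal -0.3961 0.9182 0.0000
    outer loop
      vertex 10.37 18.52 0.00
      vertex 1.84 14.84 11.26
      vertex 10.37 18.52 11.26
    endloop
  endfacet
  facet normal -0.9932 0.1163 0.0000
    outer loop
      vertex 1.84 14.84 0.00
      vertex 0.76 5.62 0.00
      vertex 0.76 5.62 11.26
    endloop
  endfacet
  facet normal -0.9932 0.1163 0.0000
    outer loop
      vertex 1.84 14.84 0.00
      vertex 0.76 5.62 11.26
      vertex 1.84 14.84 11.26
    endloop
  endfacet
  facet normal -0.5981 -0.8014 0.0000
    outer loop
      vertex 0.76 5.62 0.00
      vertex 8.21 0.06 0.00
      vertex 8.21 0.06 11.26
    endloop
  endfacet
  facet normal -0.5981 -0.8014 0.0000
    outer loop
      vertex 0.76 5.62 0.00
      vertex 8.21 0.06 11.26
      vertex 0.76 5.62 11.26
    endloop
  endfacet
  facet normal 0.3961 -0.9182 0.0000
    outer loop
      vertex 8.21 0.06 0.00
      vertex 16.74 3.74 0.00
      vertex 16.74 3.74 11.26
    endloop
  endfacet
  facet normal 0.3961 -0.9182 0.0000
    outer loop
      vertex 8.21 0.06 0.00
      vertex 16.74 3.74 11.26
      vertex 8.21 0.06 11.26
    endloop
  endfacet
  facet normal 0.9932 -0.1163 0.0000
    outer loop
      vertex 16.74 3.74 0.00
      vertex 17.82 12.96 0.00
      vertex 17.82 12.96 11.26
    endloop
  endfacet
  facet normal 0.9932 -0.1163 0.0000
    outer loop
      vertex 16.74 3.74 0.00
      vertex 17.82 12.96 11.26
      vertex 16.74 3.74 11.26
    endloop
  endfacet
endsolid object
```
; perimeter-only toolpath
G21 ; units = mm
G90 ; absolute positioning
G28 ; home
; layer 1
G0 Z1.41
G0 X17.82 Y12.96
G1 X10.37 Y18.52
G1 X1.84 Y14.84
G1 X0.76 Y5.62
G1 X8.21 Y0.06
G1 X16.74 Y3.74
G1 X17.82 Y12.96
; layer 2
G0 Z2.81
G0 X17.82 Y12.96
G1 X10.37 Y18.52
G1 X1.84 Y14.84
G1 X0.76 Y5.62
G1 X8.21 Y0.06
G1 X16.74 Y3.74
G1 X17.82 Y12.96
; layer 3
G0 Z4.22
G0 X17.82 Y12.96
G1 X10.37 Y18.52
G1 X1.84 Y14.84
G1 X0.76 Y5.62
G1 X8.21 Y0.06
G1 X16.74 Y3.74
G1 X17.82 Y12.96
; layer 4
G0 Z5.63
G0 X17.82 Y12.96
G1 X10.37 Y18.52
G1 X1.84 Y14.84
G1 X0.76 Y5.62
G1 X8.21 Y0.06
G1 X16.74 Y3.74
G1 X17.82 Y12.96
; layer 5
G0 Z7.04
G0 X17.82 Y12.96
G1 X10.37 Y18.52
G1 X1.84 Y14.84
G1 X0.76 Y5.62
G1 X8.21 Y0.06
G1 X16.74 Y3.74
G1 X17.82 Y12.96
; layer 6
G0 Z8.45
G0 X17.82 Y12.96
G1 X10.37 Y18.52
G1 X1.84 Y14.84
G1 X0.76 Y5.62
G1 X8.21 Y0.06
G1 X16.74 Y3.74
G1 X17.82 Y12.96
; layer 7
G0 Z9.85
G0 X17.82 Y12.96
G1 X10.37 Y18.52
G1 X1.84 Y14.84
G1 X0.76 Y5.62
G1 X8.21 Y0.06
G1 X16.74 Y3.74
G1 X17.82 Y12.96
; layer 8
G0 Z11.26
G0 X17.82 Y12.96
G1 X10.37 Y18.52
G1 X1.84 Y14.84
G1 X0.76 Y5.62
G1 X8.21 Y0.06
G1 X16.74 Y3.74
G1 X17.82 Y12.96
M2 ; end

The solid is a regular 6-sided prism (a cylinder approximated with 6 flat sides), circumscribed radius ≈ 9.29 mm, height ≈ 11.3 mm. Slicing at Δz = 1.41 mm — 8 equal slices spanning the solid's height, so layer i sits at z = i·h/8 — gives 8 non-empty perimeters. Each is a 6-segment closed polygon; G0 lifts to the layer z and rapids to the start vertex, then G1 traces the edges.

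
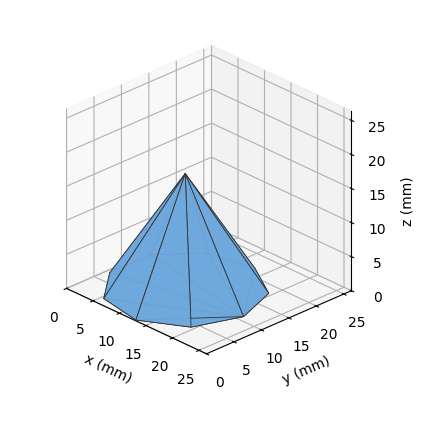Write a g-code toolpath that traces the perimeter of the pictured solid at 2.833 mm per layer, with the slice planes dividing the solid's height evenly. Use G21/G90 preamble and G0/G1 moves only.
Reading the render: the shape is a regular 9-sided pyramid, base circumscribed radius ≈ 11 mm, apex at z ≈ 17 mm (dimensions read to the nearest mm from the axis ticks). For the g-code, the solid's height is divided into equal slices at the stated Δz and each level perimeter traced with G1 moves after a G0 lift.

; perimeter-only toolpath
G21 ; units = mm
G90 ; absolute positioning
G28 ; home
; layer 1
G0 Z2.833
G0 X20.167 Y11.000
G1 X18.022 Y16.893
G1 X12.592 Y20.027
G1 X6.417 Y18.938
G1 X2.386 Y14.135
G1 X2.386 Y7.865
G1 X6.417 Y3.062
G1 X12.592 Y1.973
G1 X18.022 Y5.108
G1 X20.167 Y11.000
; layer 2
G0 Z5.667
G0 X18.333 Y11.000
G1 X16.617 Y15.714
G1 X12.273 Y18.222
G1 X7.333 Y17.351
G1 X4.109 Y13.508
G1 X4.109 Y8.492
G1 X7.333 Y4.649
G1 X12.273 Y3.778
G1 X16.617 Y6.286
G1 X18.333 Y11.000
; layer 3
G0 Z8.500
G0 X16.500 Y11.000
G1 X15.213 Y14.536
G1 X11.955 Y16.416
G1 X8.250 Y15.763
G1 X5.832 Y12.881
G1 X5.832 Y9.119
G1 X8.250 Y6.237
G1 X11.955 Y5.583
G1 X15.213 Y7.465
G1 X16.500 Y11.000
; layer 4
G0 Z11.333
G0 X14.667 Y11.000
G1 X13.809 Y13.357
G1 X11.637 Y14.611
G1 X9.167 Y14.175
G1 X7.554 Y12.254
G1 X7.554 Y9.746
G1 X9.167 Y7.825
G1 X11.637 Y7.389
G1 X13.809 Y8.643
G1 X14.667 Y11.000
; layer 5
G0 Z14.167
G0 X12.833 Y11.000
G1 X12.404 Y12.178
G1 X11.318 Y12.806
G1 X10.083 Y12.588
G1 X9.277 Y11.627
G1 X9.277 Y10.373
G1 X10.083 Y9.412
G1 X11.318 Y9.195
G1 X12.404 Y9.822
G1 X12.833 Y11.000
M2 ; end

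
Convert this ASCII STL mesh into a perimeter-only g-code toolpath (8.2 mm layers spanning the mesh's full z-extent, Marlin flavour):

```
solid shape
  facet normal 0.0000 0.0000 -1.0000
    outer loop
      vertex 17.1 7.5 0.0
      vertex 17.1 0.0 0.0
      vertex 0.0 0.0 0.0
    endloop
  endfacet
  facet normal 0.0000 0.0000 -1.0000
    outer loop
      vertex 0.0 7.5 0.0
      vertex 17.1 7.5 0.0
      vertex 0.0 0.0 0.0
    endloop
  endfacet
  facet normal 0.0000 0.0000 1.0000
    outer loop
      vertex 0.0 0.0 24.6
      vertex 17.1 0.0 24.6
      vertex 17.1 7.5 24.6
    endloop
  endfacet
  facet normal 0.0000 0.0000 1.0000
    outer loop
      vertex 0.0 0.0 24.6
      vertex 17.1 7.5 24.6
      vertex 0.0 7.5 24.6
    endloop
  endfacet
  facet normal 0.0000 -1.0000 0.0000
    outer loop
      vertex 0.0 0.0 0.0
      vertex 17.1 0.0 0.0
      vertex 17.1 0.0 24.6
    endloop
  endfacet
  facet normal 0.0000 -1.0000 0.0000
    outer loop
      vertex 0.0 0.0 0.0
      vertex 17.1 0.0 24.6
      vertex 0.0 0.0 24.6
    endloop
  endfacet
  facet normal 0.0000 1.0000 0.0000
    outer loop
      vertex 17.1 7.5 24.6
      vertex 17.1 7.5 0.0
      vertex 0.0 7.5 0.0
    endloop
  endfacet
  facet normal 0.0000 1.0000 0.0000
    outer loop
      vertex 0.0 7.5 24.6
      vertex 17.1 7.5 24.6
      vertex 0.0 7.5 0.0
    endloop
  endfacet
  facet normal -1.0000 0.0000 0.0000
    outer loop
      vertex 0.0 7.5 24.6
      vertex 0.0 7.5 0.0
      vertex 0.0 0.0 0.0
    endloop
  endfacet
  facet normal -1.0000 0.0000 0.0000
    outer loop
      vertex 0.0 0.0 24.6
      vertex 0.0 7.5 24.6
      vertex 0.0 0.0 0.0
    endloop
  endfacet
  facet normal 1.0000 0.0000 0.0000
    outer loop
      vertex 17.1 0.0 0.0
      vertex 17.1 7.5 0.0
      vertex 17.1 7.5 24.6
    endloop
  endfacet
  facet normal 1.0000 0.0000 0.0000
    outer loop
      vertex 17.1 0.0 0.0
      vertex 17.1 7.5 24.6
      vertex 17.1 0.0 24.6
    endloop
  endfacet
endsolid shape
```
; perimeter-only toolpath
G21 ; units = mm
G90 ; absolute positioning
G28 ; home
; layer 1
G0 Z8.2
G0 X0.0 Y0.0
G1 X17.1 Y0.0
G1 X17.1 Y7.5
G1 X0.0 Y7.5
G1 X0.0 Y0.0
; layer 2
G0 Z16.4
G0 X0.0 Y0.0
G1 X17.1 Y0.0
G1 X17.1 Y7.5
G1 X0.0 Y7.5
G1 X0.0 Y0.0
; layer 3
G0 Z24.6
G0 X0.0 Y0.0
G1 X17.1 Y0.0
G1 X17.1 Y7.5
G1 X0.0 Y7.5
G1 X0.0 Y0.0
M2 ; end

The solid is a rectangular box, roughly 17.1 × 7.5 mm footprint and 24.6 mm tall. Slicing at Δz = 8.2 mm — 3 equal slices spanning the solid's height, so layer i sits at z = i·h/3 — gives 3 non-empty perimeters. Each is a 4-segment closed polygon; G0 lifts to the layer z and rapids to the start vertex, then G1 traces the edges.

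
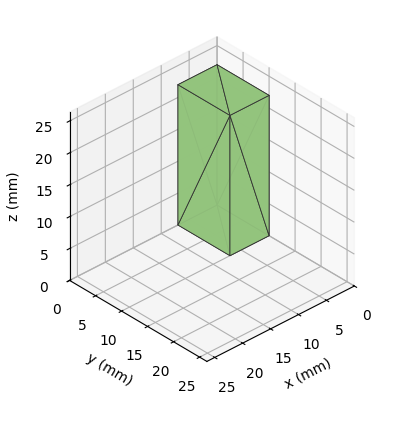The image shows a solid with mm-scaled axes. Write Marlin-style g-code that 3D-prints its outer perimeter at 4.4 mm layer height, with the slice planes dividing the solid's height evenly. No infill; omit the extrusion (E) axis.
Reading the render: the shape is a rectangular box, roughly 7 × 10 mm footprint and 22 mm tall (dimensions read to the nearest mm from the axis ticks). For the g-code, the solid's height is divided into equal slices at the stated Δz and each level perimeter traced with G1 moves after a G0 lift.

; perimeter-only toolpath
G21 ; units = mm
G90 ; absolute positioning
G28 ; home
; layer 1
G0 Z4.4
G0 X0.0 Y0.0
G1 X7.0 Y0.0
G1 X7.0 Y10.0
G1 X0.0 Y10.0
G1 X0.0 Y0.0
; layer 2
G0 Z8.8
G0 X0.0 Y0.0
G1 X7.0 Y0.0
G1 X7.0 Y10.0
G1 X0.0 Y10.0
G1 X0.0 Y0.0
; layer 3
G0 Z13.2
G0 X0.0 Y0.0
G1 X7.0 Y0.0
G1 X7.0 Y10.0
G1 X0.0 Y10.0
G1 X0.0 Y0.0
; layer 4
G0 Z17.6
G0 X0.0 Y0.0
G1 X7.0 Y0.0
G1 X7.0 Y10.0
G1 X0.0 Y10.0
G1 X0.0 Y0.0
; layer 5
G0 Z22.0
G0 X0.0 Y0.0
G1 X7.0 Y0.0
G1 X7.0 Y10.0
G1 X0.0 Y10.0
G1 X0.0 Y0.0
M2 ; end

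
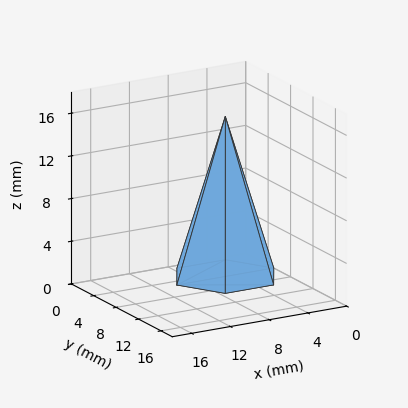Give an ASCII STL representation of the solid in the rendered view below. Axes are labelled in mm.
Reading the render: the shape is a regular 6-sided pyramid, base circumscribed radius ≈ 5 mm, apex at z ≈ 15 mm (dimensions read to the nearest mm from the axis ticks). For the STL, each face is triangulated and given an outward normal.

solid part
  facet normal 0.0000 0.0000 -1.0000
    outer loop
      vertex 2.5 9.3 0.0
      vertex 7.5 9.3 0.0
      vertex 10.0 5.0 0.0
    endloop
  endfacet
  facet normal 0.0000 0.0000 -1.0000
    outer loop
      vertex 0.0 5.0 0.0
      vertex 2.5 9.3 0.0
      vertex 10.0 5.0 0.0
    endloop
  endfacet
  facet normal 0.0000 0.0000 -1.0000
    outer loop
      vertex 2.5 0.7 0.0
      vertex 0.0 5.0 0.0
      vertex 10.0 5.0 0.0
    endloop
  endfacet
  facet normal 0.0000 0.0000 -1.0000
    outer loop
      vertex 7.5 0.7 0.0
      vertex 2.5 0.7 0.0
      vertex 10.0 5.0 0.0
    endloop
  endfacet
  facet normal 0.8307 0.4830 0.2769
    outer loop
      vertex 10.0 5.0 0.0
      vertex 7.5 9.3 0.0
      vertex 5.0 5.0 15.0
    endloop
  endfacet
  facet normal 0.0000 0.9613 0.2756
    outer loop
      vertex 7.5 9.3 0.0
      vertex 2.5 9.3 0.0
      vertex 5.0 5.0 15.0
    endloop
  endfacet
  facet normal -0.8307 0.4830 0.2769
    outer loop
      vertex 2.5 9.3 0.0
      vertex 0.0 5.0 0.0
      vertex 5.0 5.0 15.0
    endloop
  endfacet
  facet normal -0.8307 -0.4830 0.2769
    outer loop
      vertex 0.0 5.0 0.0
      vertex 2.5 0.7 0.0
      vertex 5.0 5.0 15.0
    endloop
  endfacet
  facet normal 0.0000 -0.9613 0.2756
    outer loop
      vertex 2.5 0.7 0.0
      vertex 7.5 0.7 0.0
      vertex 5.0 5.0 15.0
    endloop
  endfacet
  facet normal 0.8307 -0.4830 0.2769
    outer loop
      vertex 7.5 0.7 0.0
      vertex 10.0 5.0 0.0
      vertex 5.0 5.0 15.0
    endloop
  endfacet
endsolid part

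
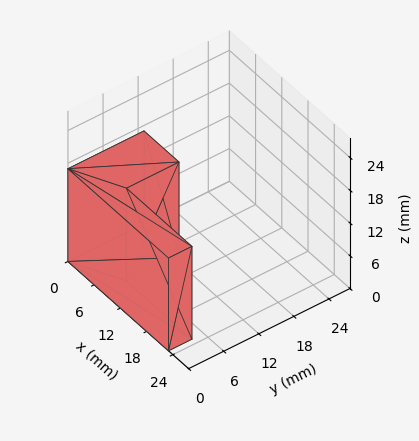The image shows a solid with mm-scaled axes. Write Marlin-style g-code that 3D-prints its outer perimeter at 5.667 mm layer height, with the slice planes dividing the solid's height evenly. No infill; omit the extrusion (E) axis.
Reading the render: the shape is an L-shaped prism: outer 23 × 13 mm, arm thicknesses ≈ 4 mm (horizontal) and 8 mm (vertical), extruded 17 mm in z (dimensions read to the nearest mm from the axis ticks). For the g-code, the solid's height is divided into equal slices at the stated Δz and each level perimeter traced with G1 moves after a G0 lift.

; perimeter-only toolpath
G21 ; units = mm
G90 ; absolute positioning
G28 ; home
; layer 1
G0 Z5.667
G0 X0.000 Y0.000
G1 X23.000 Y0.000
G1 X23.000 Y4.000
G1 X8.000 Y4.000
G1 X8.000 Y13.000
G1 X0.000 Y13.000
G1 X0.000 Y0.000
; layer 2
G0 Z11.333
G0 X0.000 Y0.000
G1 X23.000 Y0.000
G1 X23.000 Y4.000
G1 X8.000 Y4.000
G1 X8.000 Y13.000
G1 X0.000 Y13.000
G1 X0.000 Y0.000
; layer 3
G0 Z17.000
G0 X0.000 Y0.000
G1 X23.000 Y0.000
G1 X23.000 Y4.000
G1 X8.000 Y4.000
G1 X8.000 Y13.000
G1 X0.000 Y13.000
G1 X0.000 Y0.000
M2 ; end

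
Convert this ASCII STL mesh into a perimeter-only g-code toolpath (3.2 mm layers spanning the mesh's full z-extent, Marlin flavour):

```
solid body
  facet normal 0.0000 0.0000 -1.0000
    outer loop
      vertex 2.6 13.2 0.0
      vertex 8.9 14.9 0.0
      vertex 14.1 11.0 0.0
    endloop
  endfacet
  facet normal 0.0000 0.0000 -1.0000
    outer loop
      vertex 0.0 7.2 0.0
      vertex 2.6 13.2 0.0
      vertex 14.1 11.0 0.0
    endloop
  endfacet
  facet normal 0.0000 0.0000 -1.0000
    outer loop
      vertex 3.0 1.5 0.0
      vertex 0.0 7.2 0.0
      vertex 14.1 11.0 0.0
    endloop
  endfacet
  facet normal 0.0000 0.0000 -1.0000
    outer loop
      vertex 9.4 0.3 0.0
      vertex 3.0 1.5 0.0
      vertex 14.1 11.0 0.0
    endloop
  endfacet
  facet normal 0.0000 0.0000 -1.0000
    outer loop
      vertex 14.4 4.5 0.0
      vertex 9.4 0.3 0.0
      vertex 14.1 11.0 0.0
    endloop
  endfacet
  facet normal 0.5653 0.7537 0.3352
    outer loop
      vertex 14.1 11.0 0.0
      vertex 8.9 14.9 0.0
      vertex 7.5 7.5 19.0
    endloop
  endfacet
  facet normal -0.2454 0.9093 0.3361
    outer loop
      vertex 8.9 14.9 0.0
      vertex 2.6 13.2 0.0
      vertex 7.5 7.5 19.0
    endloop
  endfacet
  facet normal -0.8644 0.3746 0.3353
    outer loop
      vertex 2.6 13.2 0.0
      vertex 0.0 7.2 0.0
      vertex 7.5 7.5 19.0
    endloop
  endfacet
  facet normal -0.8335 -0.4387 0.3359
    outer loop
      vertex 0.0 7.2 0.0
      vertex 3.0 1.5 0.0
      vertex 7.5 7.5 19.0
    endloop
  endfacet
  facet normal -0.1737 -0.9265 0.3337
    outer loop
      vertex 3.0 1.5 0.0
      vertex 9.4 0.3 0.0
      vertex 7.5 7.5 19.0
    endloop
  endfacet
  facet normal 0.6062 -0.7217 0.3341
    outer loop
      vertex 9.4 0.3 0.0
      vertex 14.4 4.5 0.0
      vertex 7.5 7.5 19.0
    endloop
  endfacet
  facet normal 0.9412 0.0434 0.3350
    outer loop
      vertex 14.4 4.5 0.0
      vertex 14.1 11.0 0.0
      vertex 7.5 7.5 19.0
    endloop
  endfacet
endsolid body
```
; perimeter-only toolpath
G21 ; units = mm
G90 ; absolute positioning
G28 ; home
; layer 1
G0 Z3.2
G0 X13.0 Y10.4
G1 X8.7 Y13.7
G1 X3.4 Y12.2
G1 X1.2 Y7.2
G1 X3.8 Y2.5
G1 X9.1 Y1.5
G1 X13.2 Y5.0
G1 X13.0 Y10.4
; layer 2
G0 Z6.3
G0 X11.9 Y9.8
G1 X8.4 Y12.4
G1 X4.2 Y11.3
G1 X2.5 Y7.3
G1 X4.5 Y3.5
G1 X8.8 Y2.7
G1 X12.1 Y5.5
G1 X11.9 Y9.8
; layer 3
G0 Z9.5
G0 X10.8 Y9.2
G1 X8.2 Y11.2
G1 X5.0 Y10.3
G1 X3.8 Y7.3
G1 X5.2 Y4.5
G1 X8.4 Y3.9
G1 X10.9 Y6.0
G1 X10.8 Y9.2
; layer 4
G0 Z12.7
G0 X9.7 Y8.7
G1 X8.0 Y10.0
G1 X5.9 Y9.4
G1 X5.0 Y7.4
G1 X6.0 Y5.5
G1 X8.1 Y5.1
G1 X9.8 Y6.5
G1 X9.7 Y8.7
; layer 5
G0 Z15.8
G0 X8.6 Y8.1
G1 X7.7 Y8.7
G1 X6.7 Y8.4
G1 X6.2 Y7.4
G1 X6.7 Y6.5
G1 X7.8 Y6.3
G1 X8.7 Y7.0
G1 X8.6 Y8.1
M2 ; end

The solid is a regular 7-sided pyramid, base circumscribed radius ≈ 7.5 mm, apex at z ≈ 19 mm. Slicing at Δz = 3.2 mm — 6 equal slices spanning the solid's height, so layer i sits at z = i·h/6 — gives 5 non-empty perimeters. Each is a 7-segment closed polygon; G0 lifts to the layer z and rapids to the start vertex, then G1 traces the edges. The cross-section shrinks linearly with z (the slice at the apex is degenerate and omitted).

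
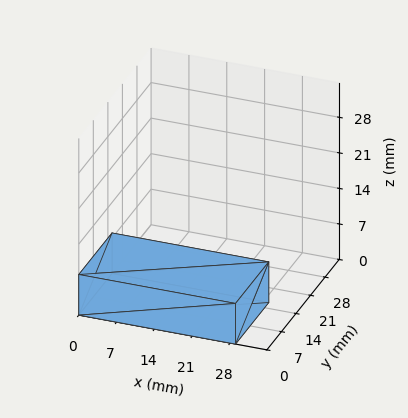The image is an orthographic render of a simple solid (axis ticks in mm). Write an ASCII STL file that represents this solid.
Reading the render: the shape is a rectangular box, roughly 29 × 16 mm footprint and 8 mm tall (dimensions read to the nearest mm from the axis ticks). For the STL, each face is triangulated and given an outward normal.

solid part
  facet normal 0.0000 0.0000 -1.0000
    outer loop
      vertex 29.000 16.000 0.000
      vertex 29.000 0.000 0.000
      vertex 0.000 0.000 0.000
    endloop
  endfacet
  facet normal 0.0000 0.0000 -1.0000
    outer loop
      vertex 0.000 16.000 0.000
      vertex 29.000 16.000 0.000
      vertex 0.000 0.000 0.000
    endloop
  endfacet
  facet normal 0.0000 0.0000 1.0000
    outer loop
      vertex 0.000 0.000 8.000
      vertex 29.000 0.000 8.000
      vertex 29.000 16.000 8.000
    endloop
  endfacet
  facet normal 0.0000 0.0000 1.0000
    outer loop
      vertex 0.000 0.000 8.000
      vertex 29.000 16.000 8.000
      vertex 0.000 16.000 8.000
    endloop
  endfacet
  facet normal 0.0000 -1.0000 0.0000
    outer loop
      vertex 0.000 0.000 0.000
      vertex 29.000 0.000 0.000
      vertex 29.000 0.000 8.000
    endloop
  endfacet
  facet normal 0.0000 -1.0000 0.0000
    outer loop
      vertex 0.000 0.000 0.000
      vertex 29.000 0.000 8.000
      vertex 0.000 0.000 8.000
    endloop
  endfacet
  facet normal 0.0000 1.0000 0.0000
    outer loop
      vertex 29.000 16.000 8.000
      vertex 29.000 16.000 0.000
      vertex 0.000 16.000 0.000
    endloop
  endfacet
  facet normal 0.0000 1.0000 0.0000
    outer loop
      vertex 0.000 16.000 8.000
      vertex 29.000 16.000 8.000
      vertex 0.000 16.000 0.000
    endloop
  endfacet
  facet normal -1.0000 0.0000 0.0000
    outer loop
      vertex 0.000 16.000 8.000
      vertex 0.000 16.000 0.000
      vertex 0.000 0.000 0.000
    endloop
  endfacet
  facet normal -1.0000 0.0000 0.0000
    outer loop
      vertex 0.000 0.000 8.000
      vertex 0.000 16.000 8.000
      vertex 0.000 0.000 0.000
    endloop
  endfacet
  facet normal 1.0000 0.0000 0.0000
    outer loop
      vertex 29.000 0.000 0.000
      vertex 29.000 16.000 0.000
      vertex 29.000 16.000 8.000
    endloop
  endfacet
  facet normal 1.0000 0.0000 0.0000
    outer loop
      vertex 29.000 0.000 0.000
      vertex 29.000 16.000 8.000
      vertex 29.000 0.000 8.000
    endloop
  endfacet
endsolid part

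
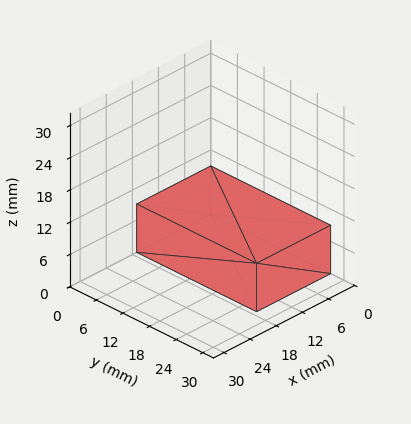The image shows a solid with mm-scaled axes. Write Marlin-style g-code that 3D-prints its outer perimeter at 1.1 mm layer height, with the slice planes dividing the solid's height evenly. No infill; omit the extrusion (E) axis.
Reading the render: the shape is a rectangular box, roughly 17 × 27 mm footprint and 9 mm tall (dimensions read to the nearest mm from the axis ticks). For the g-code, the solid's height is divided into equal slices at the stated Δz and each level perimeter traced with G1 moves after a G0 lift.

; perimeter-only toolpath
G21 ; units = mm
G90 ; absolute positioning
G28 ; home
; layer 1
G0 Z1.1
G0 X0.0 Y0.0
G1 X17.0 Y0.0
G1 X17.0 Y27.0
G1 X0.0 Y27.0
G1 X0.0 Y0.0
; layer 2
G0 Z2.2
G0 X0.0 Y0.0
G1 X17.0 Y0.0
G1 X17.0 Y27.0
G1 X0.0 Y27.0
G1 X0.0 Y0.0
; layer 3
G0 Z3.4
G0 X0.0 Y0.0
G1 X17.0 Y0.0
G1 X17.0 Y27.0
G1 X0.0 Y27.0
G1 X0.0 Y0.0
; layer 4
G0 Z4.5
G0 X0.0 Y0.0
G1 X17.0 Y0.0
G1 X17.0 Y27.0
G1 X0.0 Y27.0
G1 X0.0 Y0.0
; layer 5
G0 Z5.6
G0 X0.0 Y0.0
G1 X17.0 Y0.0
G1 X17.0 Y27.0
G1 X0.0 Y27.0
G1 X0.0 Y0.0
; layer 6
G0 Z6.8
G0 X0.0 Y0.0
G1 X17.0 Y0.0
G1 X17.0 Y27.0
G1 X0.0 Y27.0
G1 X0.0 Y0.0
; layer 7
G0 Z7.9
G0 X0.0 Y0.0
G1 X17.0 Y0.0
G1 X17.0 Y27.0
G1 X0.0 Y27.0
G1 X0.0 Y0.0
; layer 8
G0 Z9.0
G0 X0.0 Y0.0
G1 X17.0 Y0.0
G1 X17.0 Y27.0
G1 X0.0 Y27.0
G1 X0.0 Y0.0
M2 ; end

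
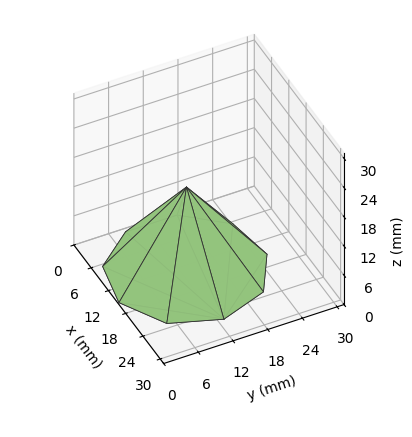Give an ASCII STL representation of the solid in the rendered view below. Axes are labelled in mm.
Reading the render: the shape is a regular 9-sided pyramid, base circumscribed radius ≈ 13 mm, apex at z ≈ 17 mm (dimensions read to the nearest mm from the axis ticks). For the STL, each face is triangulated and given an outward normal.

solid part
  facet normal 0.0000 0.0000 -1.0000
    outer loop
      vertex 15.26 25.80 0.00
      vertex 22.96 21.36 0.00
      vertex 26.00 13.00 0.00
    endloop
  endfacet
  facet normal 0.0000 0.0000 -1.0000
    outer loop
      vertex 6.50 24.26 0.00
      vertex 15.26 25.80 0.00
      vertex 26.00 13.00 0.00
    endloop
  endfacet
  facet normal 0.0000 0.0000 -1.0000
    outer loop
      vertex 0.78 17.45 0.00
      vertex 6.50 24.26 0.00
      vertex 26.00 13.00 0.00
    endloop
  endfacet
  facet normal 0.0000 0.0000 -1.0000
    outer loop
      vertex 0.78 8.55 0.00
      vertex 0.78 17.45 0.00
      vertex 26.00 13.00 0.00
    endloop
  endfacet
  facet normal 0.0000 0.0000 -1.0000
    outer loop
      vertex 6.50 1.74 0.00
      vertex 0.78 8.55 0.00
      vertex 26.00 13.00 0.00
    endloop
  endfacet
  facet normal 0.0000 0.0000 -1.0000
    outer loop
      vertex 15.26 0.20 0.00
      vertex 6.50 1.74 0.00
      vertex 26.00 13.00 0.00
    endloop
  endfacet
  facet normal 0.0000 0.0000 -1.0000
    outer loop
      vertex 22.96 4.64 0.00
      vertex 15.26 0.20 0.00
      vertex 26.00 13.00 0.00
    endloop
  endfacet
  facet normal 0.7632 0.2775 0.5836
    outer loop
      vertex 26.00 13.00 0.00
      vertex 22.96 21.36 0.00
      vertex 13.00 13.00 17.00
    endloop
  endfacet
  facet normal 0.4056 0.7035 0.5836
    outer loop
      vertex 22.96 21.36 0.00
      vertex 15.26 25.80 0.00
      vertex 13.00 13.00 17.00
    endloop
  endfacet
  facet normal -0.1406 0.7998 0.5835
    outer loop
      vertex 15.26 25.80 0.00
      vertex 6.50 24.26 0.00
      vertex 13.00 13.00 17.00
    endloop
  endfacet
  facet normal -0.6218 0.5223 0.5837
    outer loop
      vertex 6.50 24.26 0.00
      vertex 0.78 17.45 0.00
      vertex 13.00 13.00 17.00
    endloop
  endfacet
  facet normal -0.8120 0.0000 0.5837
    outer loop
      vertex 0.78 17.45 0.00
      vertex 0.78 8.55 0.00
      vertex 13.00 13.00 17.00
    endloop
  endfacet
  facet normal -0.6218 -0.5223 0.5837
    outer loop
      vertex 0.78 8.55 0.00
      vertex 6.50 1.74 0.00
      vertex 13.00 13.00 17.00
    endloop
  endfacet
  facet normal -0.1406 -0.7998 0.5835
    outer loop
      vertex 6.50 1.74 0.00
      vertex 15.26 0.20 0.00
      vertex 13.00 13.00 17.00
    endloop
  endfacet
  facet normal 0.4056 -0.7035 0.5836
    outer loop
      vertex 15.26 0.20 0.00
      vertex 22.96 4.64 0.00
      vertex 13.00 13.00 17.00
    endloop
  endfacet
  facet normal 0.7632 -0.2775 0.5836
    outer loop
      vertex 22.96 4.64 0.00
      vertex 26.00 13.00 0.00
      vertex 13.00 13.00 17.00
    endloop
  endfacet
endsolid part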